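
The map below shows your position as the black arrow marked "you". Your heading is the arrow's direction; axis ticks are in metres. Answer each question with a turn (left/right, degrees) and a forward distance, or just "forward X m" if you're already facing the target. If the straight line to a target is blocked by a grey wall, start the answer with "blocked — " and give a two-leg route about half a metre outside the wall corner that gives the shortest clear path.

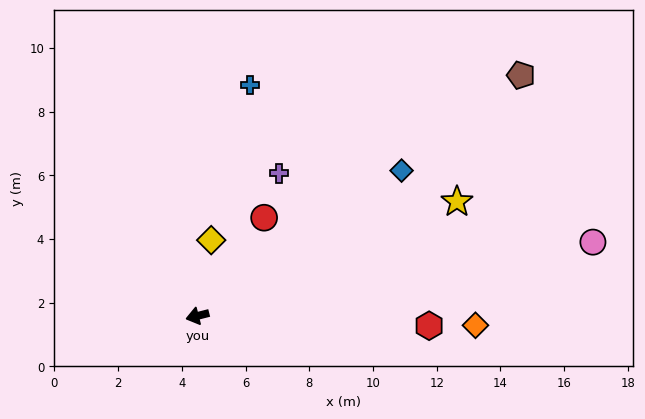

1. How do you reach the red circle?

turn right 138°, forward 3.7 m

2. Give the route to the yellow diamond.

turn right 115°, forward 2.4 m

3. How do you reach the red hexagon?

turn left 163°, forward 7.3 m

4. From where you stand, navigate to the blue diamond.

turn right 159°, forward 7.9 m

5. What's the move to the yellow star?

turn right 171°, forward 8.9 m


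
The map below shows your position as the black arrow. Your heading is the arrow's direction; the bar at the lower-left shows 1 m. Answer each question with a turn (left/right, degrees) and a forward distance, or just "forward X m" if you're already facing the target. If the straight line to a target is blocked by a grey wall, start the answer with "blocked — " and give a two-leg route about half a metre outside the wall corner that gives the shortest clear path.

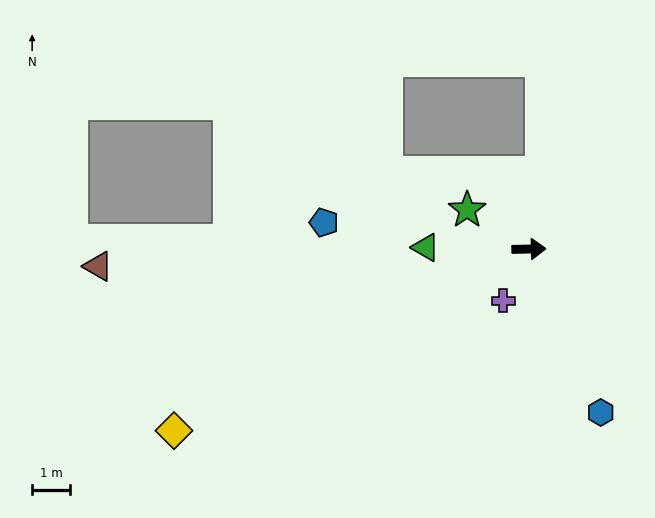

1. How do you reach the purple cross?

turn right 118°, forward 1.5 m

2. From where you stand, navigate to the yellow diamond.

turn right 154°, forward 10.5 m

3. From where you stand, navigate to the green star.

turn left 146°, forward 1.9 m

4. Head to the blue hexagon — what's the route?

turn right 68°, forward 4.7 m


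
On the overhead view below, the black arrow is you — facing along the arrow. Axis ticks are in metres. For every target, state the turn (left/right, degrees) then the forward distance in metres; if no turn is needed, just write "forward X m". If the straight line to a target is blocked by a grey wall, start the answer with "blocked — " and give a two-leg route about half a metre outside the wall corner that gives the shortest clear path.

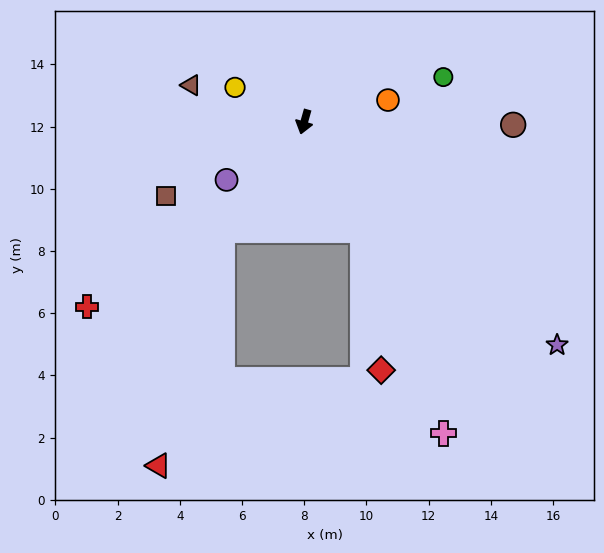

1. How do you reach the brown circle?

turn left 105°, forward 6.7 m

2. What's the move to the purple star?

turn left 64°, forward 10.8 m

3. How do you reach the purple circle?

turn right 37°, forward 3.1 m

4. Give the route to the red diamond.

blocked — turn left 44°, forward 4.0 m, then turn right 21°, forward 4.5 m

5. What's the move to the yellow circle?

turn right 101°, forward 2.5 m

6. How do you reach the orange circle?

turn left 120°, forward 2.8 m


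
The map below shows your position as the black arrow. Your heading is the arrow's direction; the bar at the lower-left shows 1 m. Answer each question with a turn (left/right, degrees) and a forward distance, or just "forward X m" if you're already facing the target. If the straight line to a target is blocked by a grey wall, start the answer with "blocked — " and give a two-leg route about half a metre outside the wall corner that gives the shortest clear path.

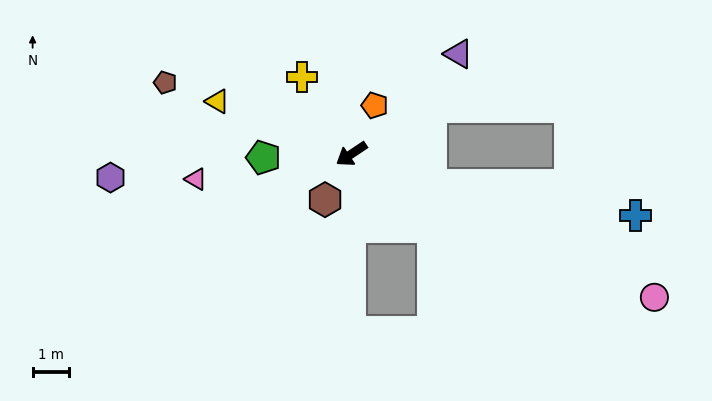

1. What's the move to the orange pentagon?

turn right 149°, forward 1.5 m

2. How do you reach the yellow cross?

turn right 91°, forward 2.5 m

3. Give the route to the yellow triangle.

turn right 55°, forward 4.0 m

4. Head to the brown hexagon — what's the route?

turn left 26°, forward 1.5 m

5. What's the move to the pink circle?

turn left 121°, forward 9.2 m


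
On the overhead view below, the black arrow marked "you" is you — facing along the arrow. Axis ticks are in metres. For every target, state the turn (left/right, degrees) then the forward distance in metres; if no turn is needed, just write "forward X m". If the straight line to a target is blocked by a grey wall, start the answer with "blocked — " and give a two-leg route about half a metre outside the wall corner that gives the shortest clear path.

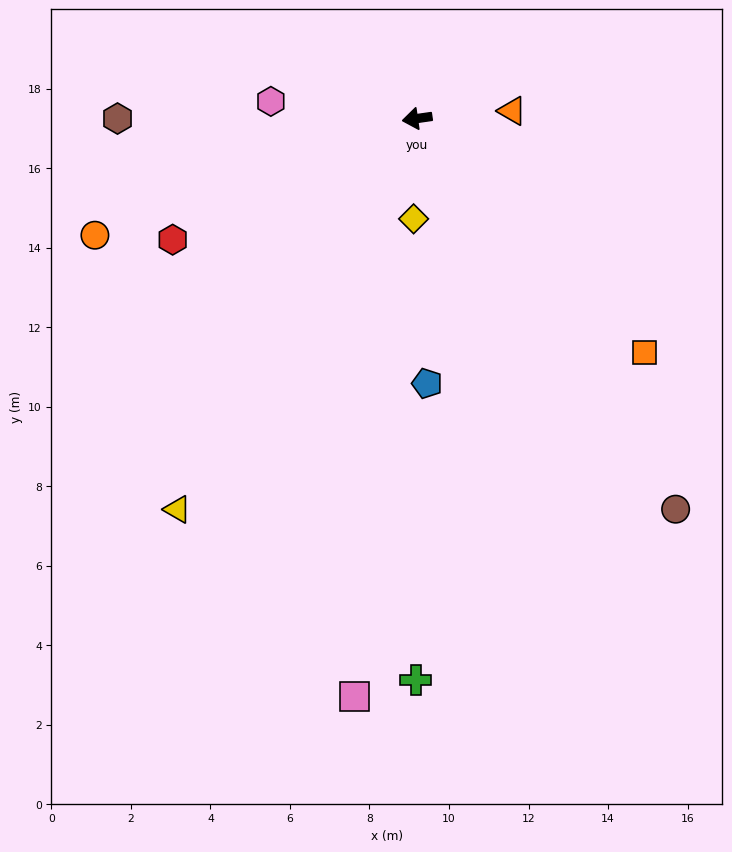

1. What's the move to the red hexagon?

turn left 18°, forward 6.9 m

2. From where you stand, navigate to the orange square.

turn left 126°, forward 8.2 m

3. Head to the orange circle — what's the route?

turn left 12°, forward 8.6 m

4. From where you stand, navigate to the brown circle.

turn left 115°, forward 11.8 m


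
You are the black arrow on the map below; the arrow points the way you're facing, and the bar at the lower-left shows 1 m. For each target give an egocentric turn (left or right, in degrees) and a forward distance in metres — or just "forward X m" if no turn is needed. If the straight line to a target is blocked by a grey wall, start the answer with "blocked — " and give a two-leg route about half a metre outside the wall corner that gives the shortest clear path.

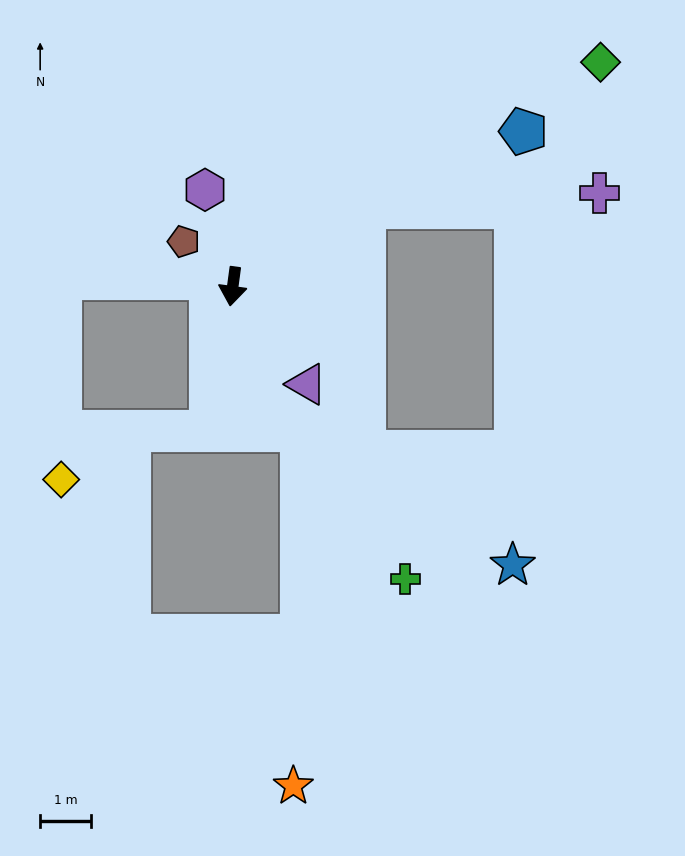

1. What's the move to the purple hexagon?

turn right 156°, forward 2.0 m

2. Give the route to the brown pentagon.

turn right 125°, forward 1.3 m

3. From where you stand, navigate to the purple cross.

blocked — turn left 129°, forward 3.0 m, then turn right 28°, forward 4.6 m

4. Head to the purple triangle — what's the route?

turn left 45°, forward 2.4 m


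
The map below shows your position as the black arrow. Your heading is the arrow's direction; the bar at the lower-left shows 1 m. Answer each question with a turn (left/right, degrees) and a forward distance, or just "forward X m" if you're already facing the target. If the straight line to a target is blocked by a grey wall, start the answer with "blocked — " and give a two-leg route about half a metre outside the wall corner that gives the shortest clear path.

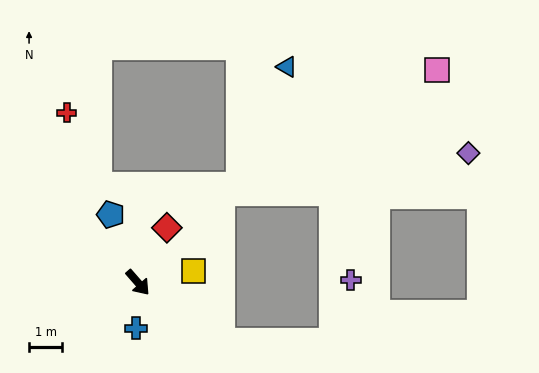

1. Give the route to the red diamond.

turn left 111°, forward 1.9 m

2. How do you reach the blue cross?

turn right 43°, forward 1.4 m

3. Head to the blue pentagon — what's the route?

turn left 161°, forward 2.2 m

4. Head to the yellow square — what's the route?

turn left 61°, forward 1.7 m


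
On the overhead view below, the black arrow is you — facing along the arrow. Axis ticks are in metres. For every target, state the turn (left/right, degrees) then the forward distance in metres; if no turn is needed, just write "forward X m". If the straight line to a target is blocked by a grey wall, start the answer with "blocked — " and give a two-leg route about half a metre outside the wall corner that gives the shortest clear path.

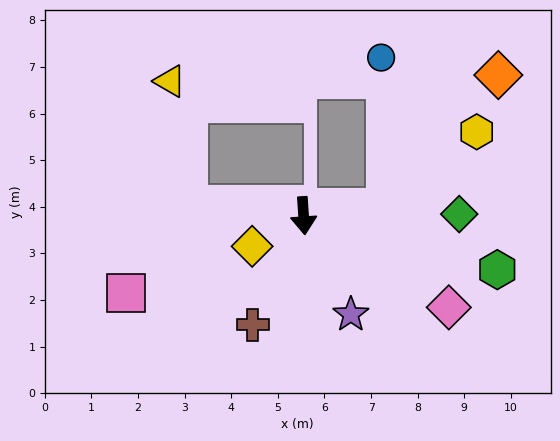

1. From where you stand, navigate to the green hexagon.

turn left 71°, forward 4.3 m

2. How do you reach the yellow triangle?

blocked — turn right 99°, forward 2.5 m, then turn right 77°, forward 2.7 m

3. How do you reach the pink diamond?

turn left 54°, forward 3.7 m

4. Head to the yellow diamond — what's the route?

turn right 63°, forward 1.3 m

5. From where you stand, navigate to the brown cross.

turn right 29°, forward 2.6 m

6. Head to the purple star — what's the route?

turn left 22°, forward 2.3 m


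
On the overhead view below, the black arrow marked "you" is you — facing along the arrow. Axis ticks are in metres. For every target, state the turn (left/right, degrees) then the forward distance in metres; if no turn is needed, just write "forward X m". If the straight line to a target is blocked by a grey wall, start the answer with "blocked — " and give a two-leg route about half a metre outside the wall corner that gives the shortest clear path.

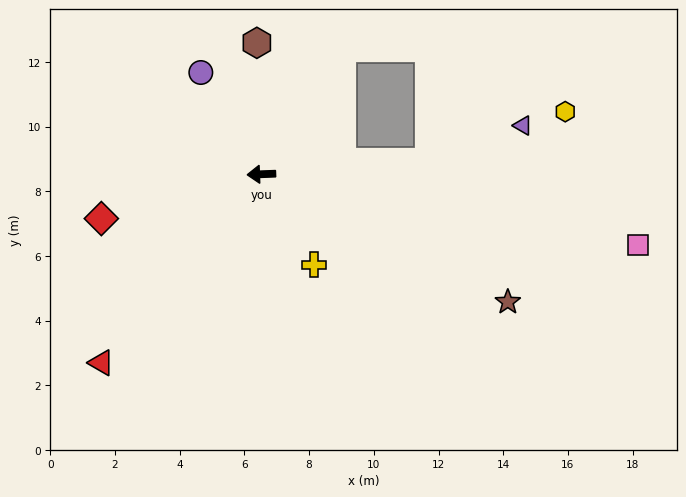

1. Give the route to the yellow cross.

turn left 118°, forward 3.2 m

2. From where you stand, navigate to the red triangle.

turn left 47°, forward 7.6 m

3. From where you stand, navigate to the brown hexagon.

turn right 90°, forward 4.1 m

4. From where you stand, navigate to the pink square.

turn left 167°, forward 11.8 m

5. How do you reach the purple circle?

turn right 61°, forward 3.7 m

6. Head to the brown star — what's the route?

turn left 150°, forward 8.6 m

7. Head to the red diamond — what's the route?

turn left 13°, forward 5.1 m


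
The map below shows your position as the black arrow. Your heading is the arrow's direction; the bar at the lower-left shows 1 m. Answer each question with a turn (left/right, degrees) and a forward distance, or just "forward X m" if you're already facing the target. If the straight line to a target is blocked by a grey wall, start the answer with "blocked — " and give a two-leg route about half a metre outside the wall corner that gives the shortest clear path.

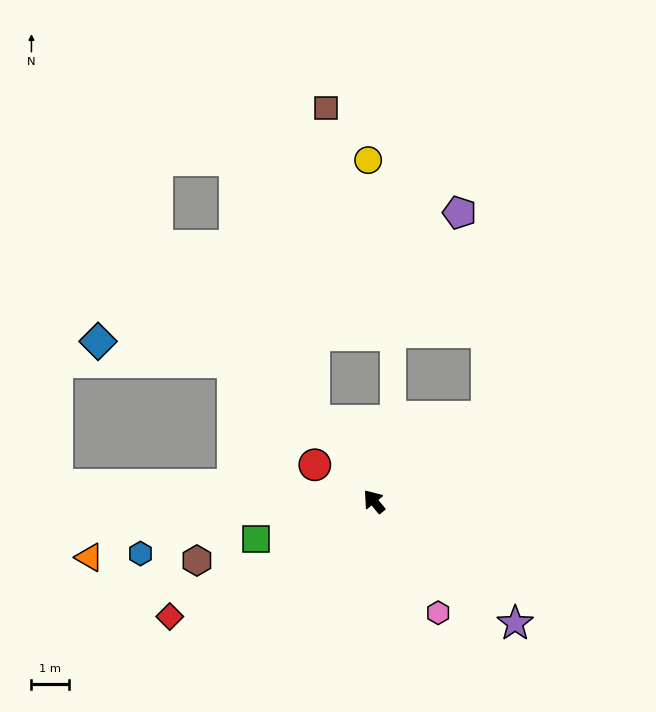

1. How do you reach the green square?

turn left 68°, forward 3.3 m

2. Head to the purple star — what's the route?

turn right 170°, forward 5.0 m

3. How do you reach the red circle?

turn left 19°, forward 1.9 m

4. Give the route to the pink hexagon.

turn left 171°, forward 3.5 m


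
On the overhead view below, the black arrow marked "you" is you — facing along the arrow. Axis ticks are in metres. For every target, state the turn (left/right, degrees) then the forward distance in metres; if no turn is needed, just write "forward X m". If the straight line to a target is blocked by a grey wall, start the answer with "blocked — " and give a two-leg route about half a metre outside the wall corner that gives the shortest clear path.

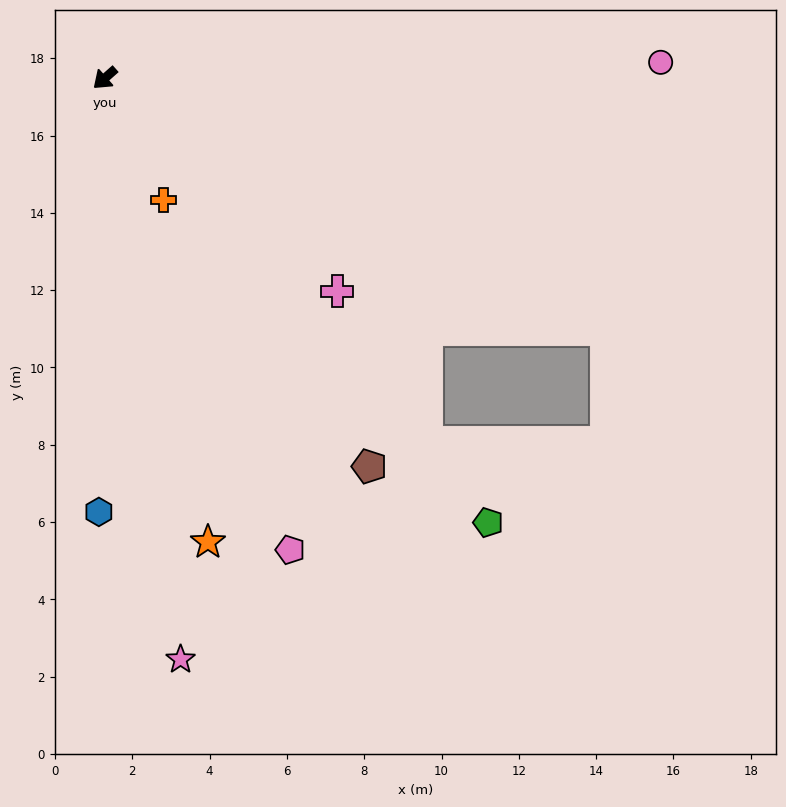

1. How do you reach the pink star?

turn left 56°, forward 15.2 m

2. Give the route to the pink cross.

turn left 96°, forward 8.2 m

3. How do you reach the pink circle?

turn left 140°, forward 14.4 m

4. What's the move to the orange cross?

turn left 74°, forward 3.5 m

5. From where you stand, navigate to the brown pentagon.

turn left 83°, forward 12.1 m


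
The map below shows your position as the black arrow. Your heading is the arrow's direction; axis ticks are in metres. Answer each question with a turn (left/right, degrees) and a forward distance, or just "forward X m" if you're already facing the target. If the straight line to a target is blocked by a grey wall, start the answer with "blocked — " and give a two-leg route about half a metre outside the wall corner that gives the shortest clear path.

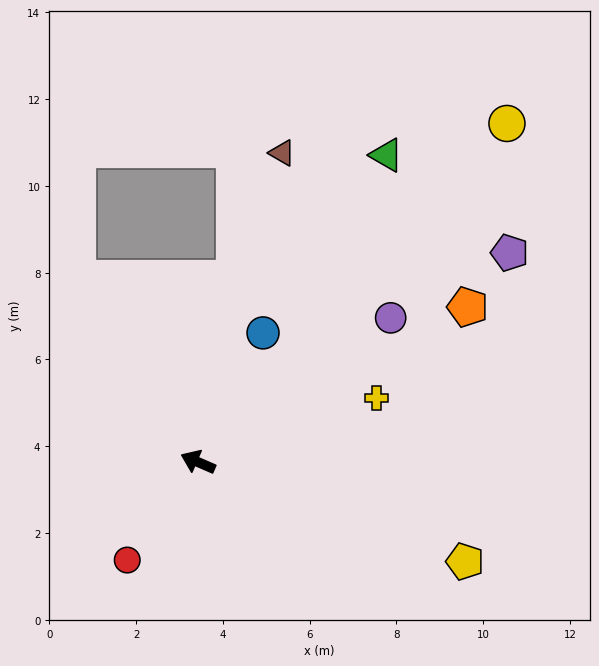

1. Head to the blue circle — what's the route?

turn right 93°, forward 3.3 m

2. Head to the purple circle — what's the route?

turn right 120°, forward 5.5 m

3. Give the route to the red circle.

turn left 78°, forward 2.8 m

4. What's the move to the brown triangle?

turn right 82°, forward 7.4 m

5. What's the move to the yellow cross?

turn right 137°, forward 4.4 m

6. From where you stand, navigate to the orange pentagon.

turn right 127°, forward 7.2 m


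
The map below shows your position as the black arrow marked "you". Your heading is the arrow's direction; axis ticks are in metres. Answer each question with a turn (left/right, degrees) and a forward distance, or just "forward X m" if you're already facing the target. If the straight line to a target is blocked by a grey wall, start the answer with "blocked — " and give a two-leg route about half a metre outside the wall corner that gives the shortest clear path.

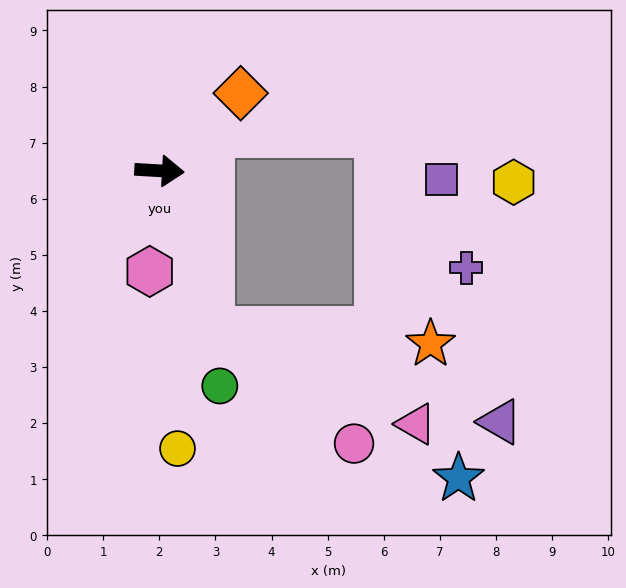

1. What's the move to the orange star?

blocked — turn right 69°, forward 3.0 m, then turn left 69°, forward 3.9 m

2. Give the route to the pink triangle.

blocked — turn right 69°, forward 3.0 m, then turn left 48°, forward 4.0 m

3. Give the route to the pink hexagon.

turn right 92°, forward 1.8 m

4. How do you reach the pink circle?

blocked — turn right 69°, forward 3.0 m, then turn left 34°, forward 3.2 m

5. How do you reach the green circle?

turn right 71°, forward 4.0 m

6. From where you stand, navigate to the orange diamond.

turn left 47°, forward 2.0 m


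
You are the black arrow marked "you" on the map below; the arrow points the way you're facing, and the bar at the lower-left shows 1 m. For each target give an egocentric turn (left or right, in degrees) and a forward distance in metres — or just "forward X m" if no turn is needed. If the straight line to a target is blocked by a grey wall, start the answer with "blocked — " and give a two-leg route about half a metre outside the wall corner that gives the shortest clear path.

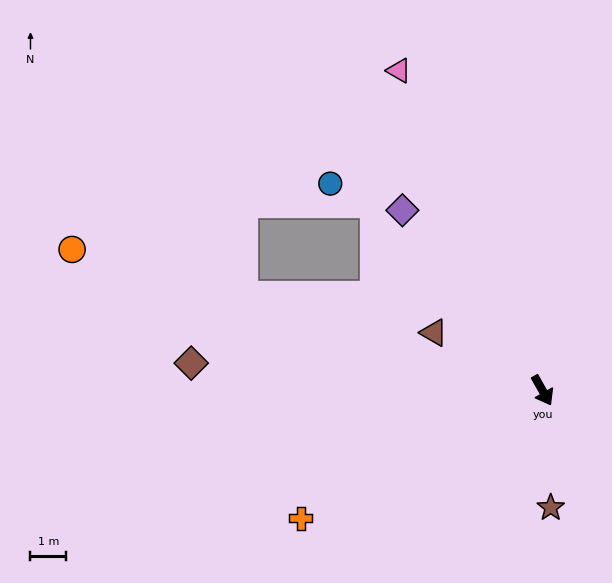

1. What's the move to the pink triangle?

turn left 175°, forward 9.8 m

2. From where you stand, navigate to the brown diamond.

turn right 124°, forward 9.8 m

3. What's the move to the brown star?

turn right 25°, forward 3.3 m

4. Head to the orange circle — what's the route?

turn right 136°, forward 13.7 m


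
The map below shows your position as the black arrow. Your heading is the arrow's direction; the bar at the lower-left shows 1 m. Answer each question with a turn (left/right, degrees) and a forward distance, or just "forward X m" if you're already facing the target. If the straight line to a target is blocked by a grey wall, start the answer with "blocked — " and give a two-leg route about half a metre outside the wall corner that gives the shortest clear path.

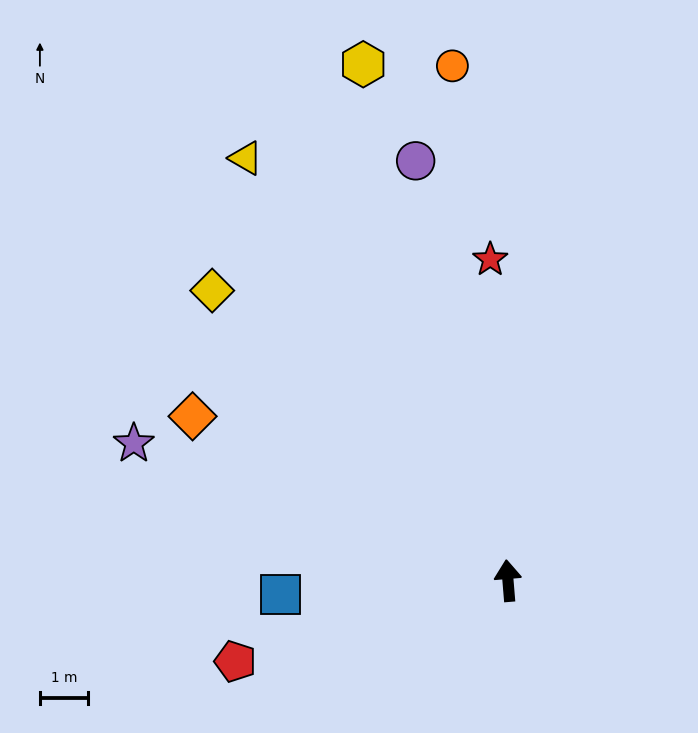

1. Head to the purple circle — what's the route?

turn left 8°, forward 8.9 m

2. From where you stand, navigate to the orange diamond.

turn left 58°, forward 7.4 m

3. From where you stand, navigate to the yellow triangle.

turn left 27°, forward 10.3 m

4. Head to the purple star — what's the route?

turn left 65°, forward 8.3 m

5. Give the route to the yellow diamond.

turn left 41°, forward 8.6 m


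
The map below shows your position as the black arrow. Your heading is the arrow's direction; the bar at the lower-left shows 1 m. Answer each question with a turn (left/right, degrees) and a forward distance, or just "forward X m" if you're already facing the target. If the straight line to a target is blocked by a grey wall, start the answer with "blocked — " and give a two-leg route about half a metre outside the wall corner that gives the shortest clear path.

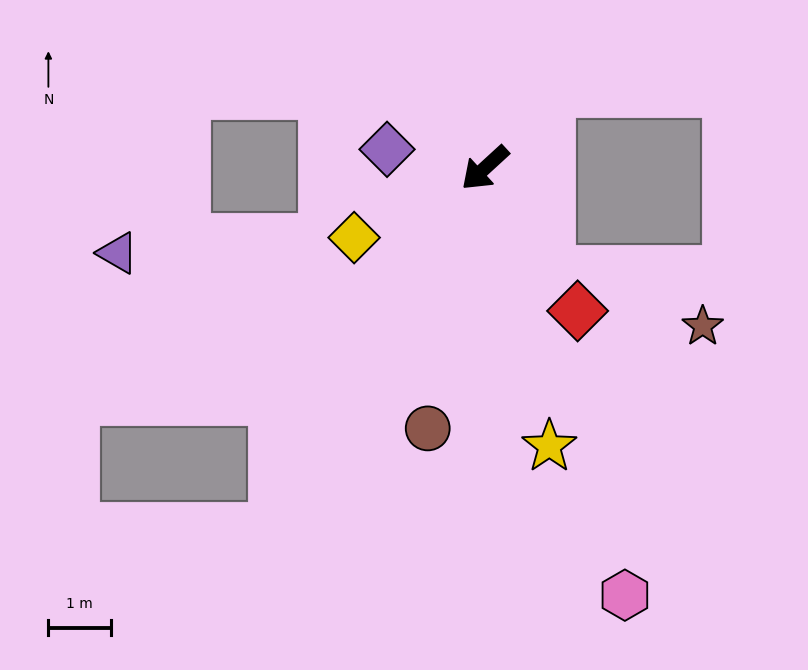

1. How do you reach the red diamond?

turn left 80°, forward 2.7 m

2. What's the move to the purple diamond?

turn right 53°, forward 1.6 m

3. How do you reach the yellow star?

turn left 61°, forward 4.6 m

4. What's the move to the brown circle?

turn left 35°, forward 4.3 m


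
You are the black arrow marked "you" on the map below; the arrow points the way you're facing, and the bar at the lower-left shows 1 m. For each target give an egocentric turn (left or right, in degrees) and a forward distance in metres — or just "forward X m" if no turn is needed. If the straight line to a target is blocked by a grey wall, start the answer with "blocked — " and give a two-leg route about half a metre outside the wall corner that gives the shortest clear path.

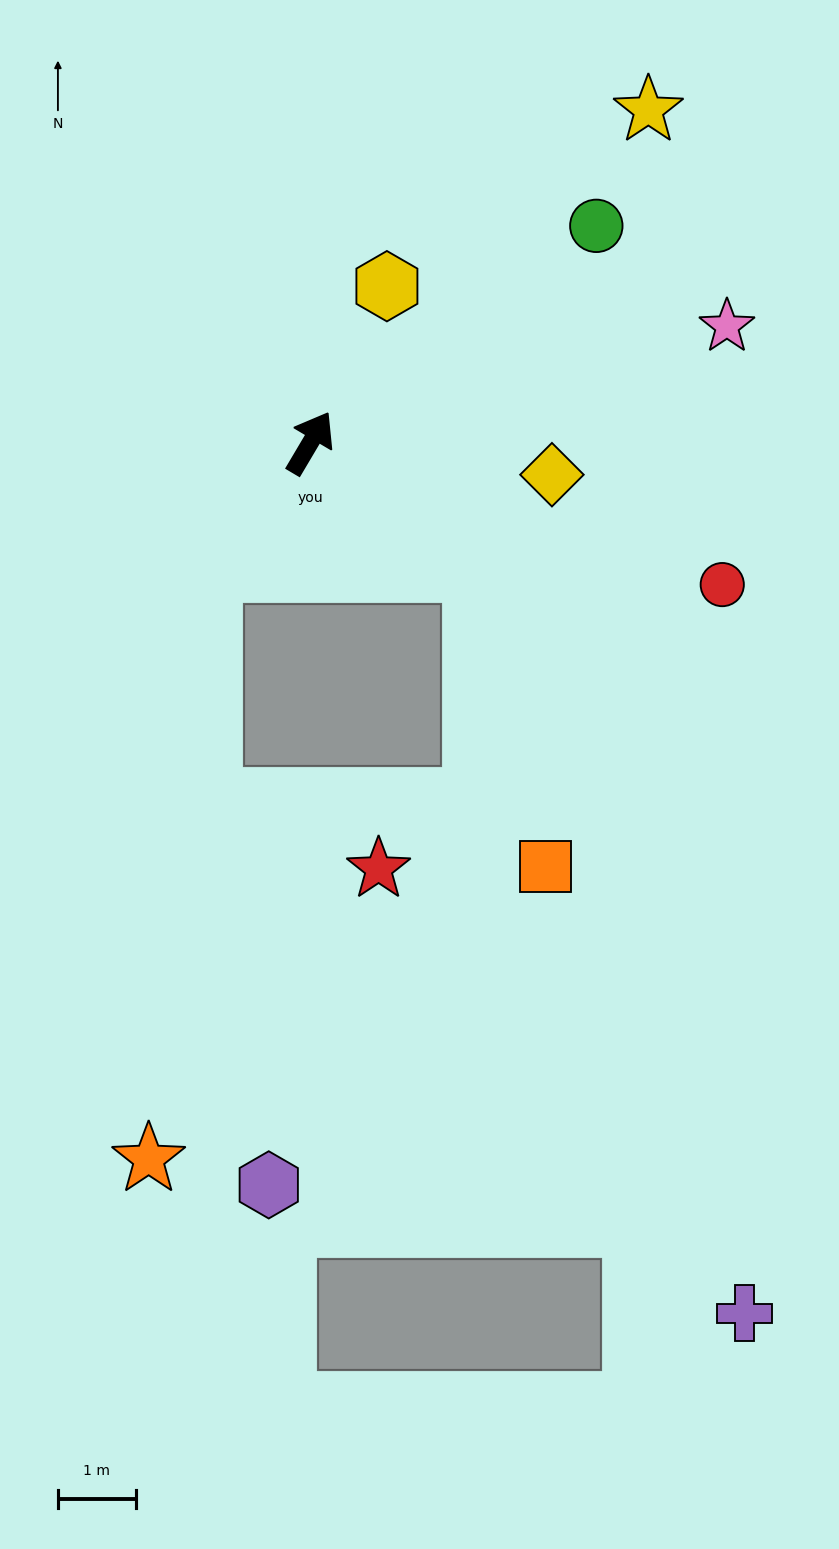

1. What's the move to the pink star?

turn right 44°, forward 5.6 m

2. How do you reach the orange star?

blocked — turn left 172°, forward 2.1 m, then turn left 33°, forward 7.6 m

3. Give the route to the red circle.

turn right 78°, forward 5.6 m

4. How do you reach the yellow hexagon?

turn left 5°, forward 2.2 m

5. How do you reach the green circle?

turn right 22°, forward 4.6 m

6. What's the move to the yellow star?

turn right 15°, forward 6.1 m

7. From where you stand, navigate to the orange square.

blocked — turn right 97°, forward 2.7 m, then turn right 39°, forward 3.9 m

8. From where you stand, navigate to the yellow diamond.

turn right 67°, forward 3.1 m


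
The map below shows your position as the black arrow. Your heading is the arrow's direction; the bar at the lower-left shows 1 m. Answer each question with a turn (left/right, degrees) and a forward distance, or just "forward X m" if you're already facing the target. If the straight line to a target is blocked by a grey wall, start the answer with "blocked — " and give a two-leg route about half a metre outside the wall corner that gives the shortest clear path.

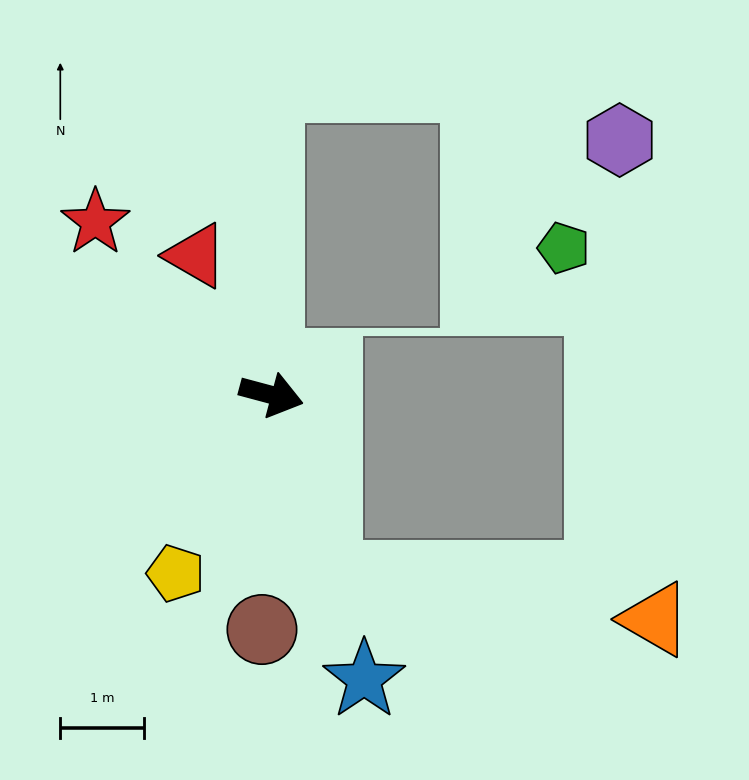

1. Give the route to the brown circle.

turn right 77°, forward 2.8 m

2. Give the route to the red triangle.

turn left 133°, forward 1.9 m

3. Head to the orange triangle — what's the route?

blocked — turn right 58°, forward 2.3 m, then turn left 66°, forward 4.0 m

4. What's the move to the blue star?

turn right 57°, forward 3.6 m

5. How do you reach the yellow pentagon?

turn right 103°, forward 2.4 m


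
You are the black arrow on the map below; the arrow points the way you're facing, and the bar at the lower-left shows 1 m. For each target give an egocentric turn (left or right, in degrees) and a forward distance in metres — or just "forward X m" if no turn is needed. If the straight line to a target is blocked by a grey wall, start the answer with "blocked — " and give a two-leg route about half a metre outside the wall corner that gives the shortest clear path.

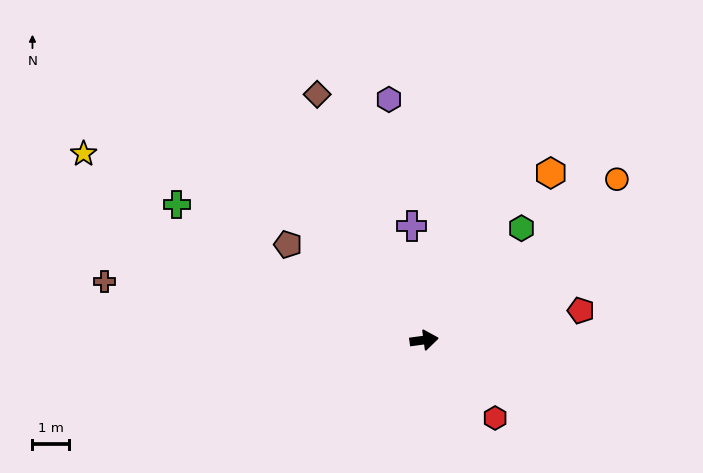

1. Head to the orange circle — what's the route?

turn left 32°, forward 6.9 m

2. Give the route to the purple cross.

turn left 89°, forward 3.2 m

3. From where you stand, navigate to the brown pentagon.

turn left 137°, forward 4.6 m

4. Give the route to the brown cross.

turn left 162°, forward 9.0 m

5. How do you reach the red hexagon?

turn right 55°, forward 2.9 m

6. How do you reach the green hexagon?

turn left 41°, forward 4.1 m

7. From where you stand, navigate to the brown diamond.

turn left 106°, forward 7.4 m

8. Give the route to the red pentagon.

turn left 3°, forward 4.4 m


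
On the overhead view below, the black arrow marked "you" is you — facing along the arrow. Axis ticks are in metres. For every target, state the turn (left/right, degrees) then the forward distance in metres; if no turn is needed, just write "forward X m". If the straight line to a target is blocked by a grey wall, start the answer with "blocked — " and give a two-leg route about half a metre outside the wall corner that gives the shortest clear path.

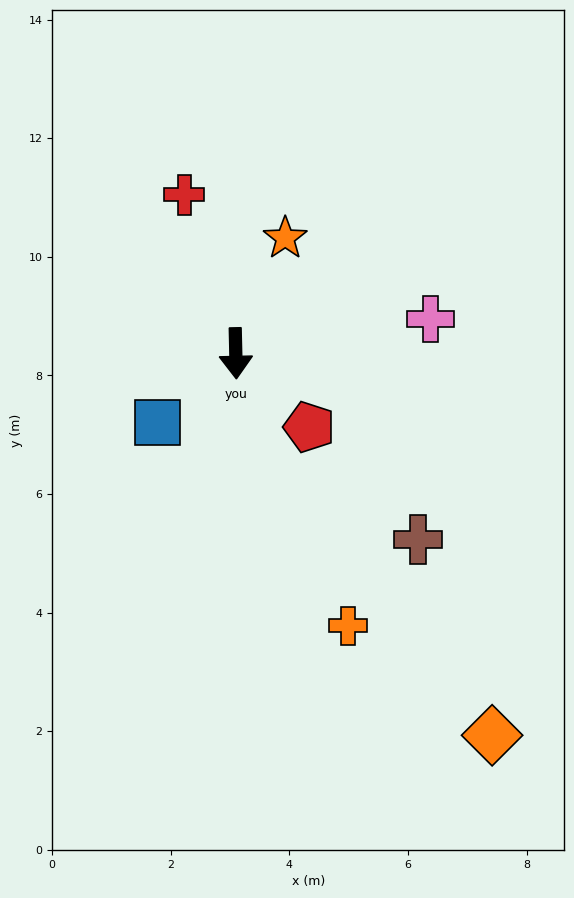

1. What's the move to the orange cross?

turn left 21°, forward 5.0 m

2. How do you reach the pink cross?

turn left 99°, forward 3.3 m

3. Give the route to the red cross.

turn right 163°, forward 2.8 m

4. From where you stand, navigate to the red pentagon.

turn left 44°, forward 1.8 m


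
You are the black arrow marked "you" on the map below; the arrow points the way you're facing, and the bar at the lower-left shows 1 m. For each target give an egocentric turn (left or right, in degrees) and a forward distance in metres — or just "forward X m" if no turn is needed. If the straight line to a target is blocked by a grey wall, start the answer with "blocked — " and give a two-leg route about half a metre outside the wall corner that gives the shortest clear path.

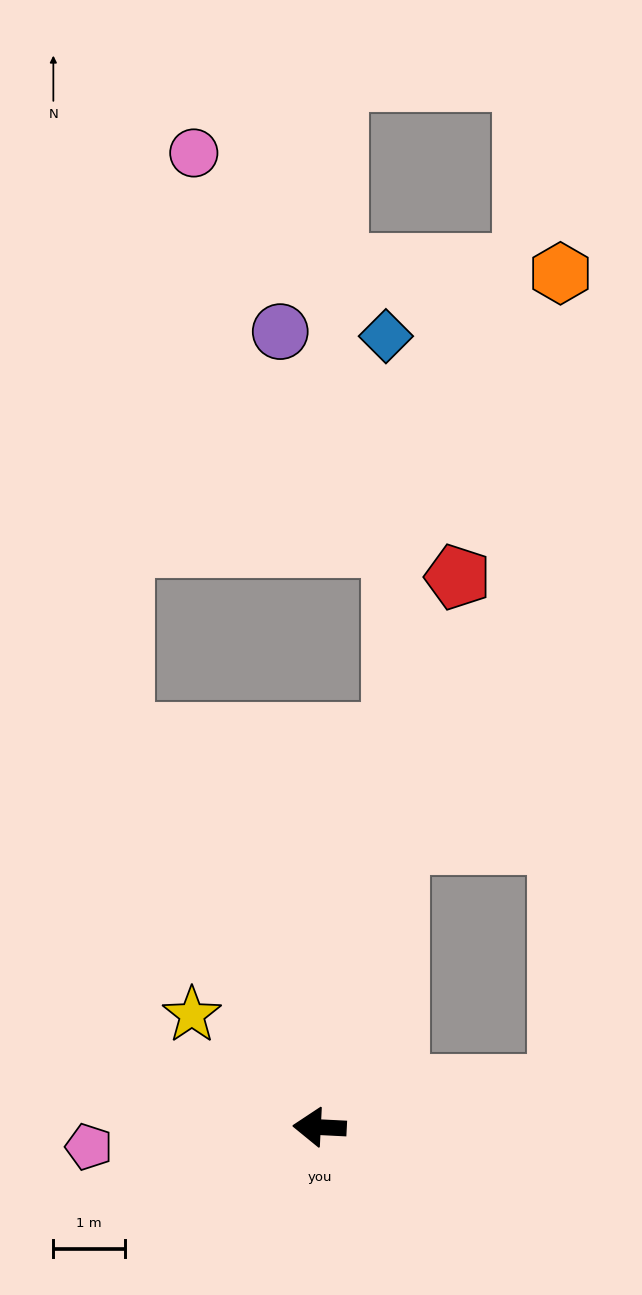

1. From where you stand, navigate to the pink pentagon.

turn left 8°, forward 3.2 m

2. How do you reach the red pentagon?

turn right 101°, forward 8.0 m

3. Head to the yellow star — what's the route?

turn right 38°, forward 2.4 m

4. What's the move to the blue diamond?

blocked — turn right 98°, forward 5.6 m, then turn left 12°, forward 5.6 m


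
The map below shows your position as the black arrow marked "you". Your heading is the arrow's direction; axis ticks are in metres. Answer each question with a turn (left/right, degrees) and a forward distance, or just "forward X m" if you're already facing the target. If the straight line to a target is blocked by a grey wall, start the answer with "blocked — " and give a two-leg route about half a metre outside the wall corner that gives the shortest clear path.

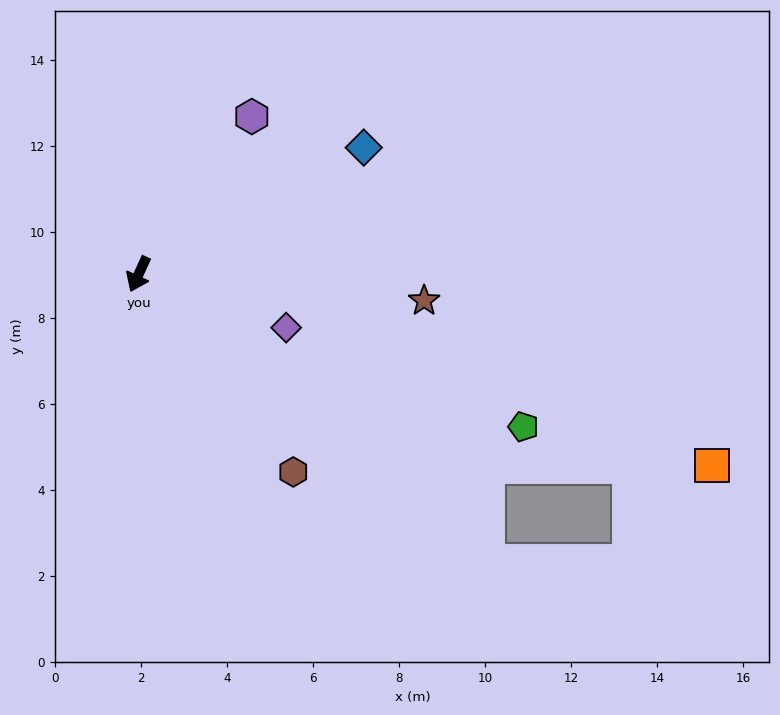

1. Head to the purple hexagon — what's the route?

turn left 169°, forward 4.5 m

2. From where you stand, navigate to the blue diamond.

turn left 144°, forward 6.0 m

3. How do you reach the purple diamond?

turn left 95°, forward 3.7 m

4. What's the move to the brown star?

turn left 109°, forward 6.7 m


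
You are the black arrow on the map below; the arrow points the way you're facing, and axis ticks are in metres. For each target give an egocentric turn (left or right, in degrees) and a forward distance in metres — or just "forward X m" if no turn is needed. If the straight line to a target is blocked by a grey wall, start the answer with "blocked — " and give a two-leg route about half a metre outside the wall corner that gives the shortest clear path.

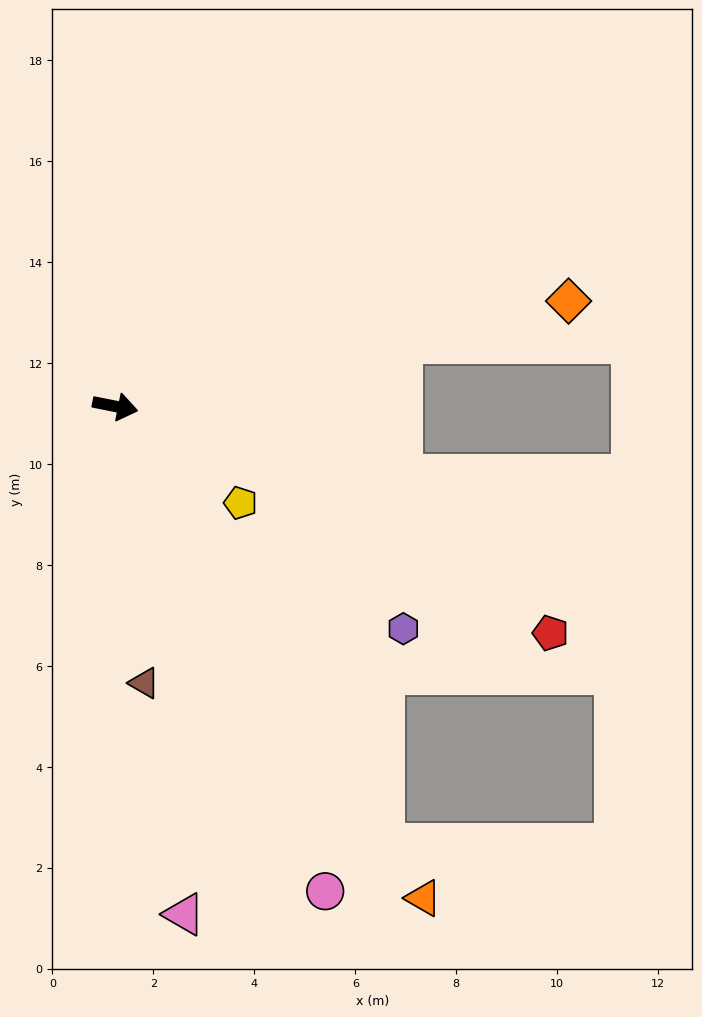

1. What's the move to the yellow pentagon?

turn right 26°, forward 3.1 m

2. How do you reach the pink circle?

turn right 55°, forward 10.5 m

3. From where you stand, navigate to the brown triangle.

turn right 73°, forward 5.5 m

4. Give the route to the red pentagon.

turn right 16°, forward 9.7 m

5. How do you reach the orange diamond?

turn left 24°, forward 9.2 m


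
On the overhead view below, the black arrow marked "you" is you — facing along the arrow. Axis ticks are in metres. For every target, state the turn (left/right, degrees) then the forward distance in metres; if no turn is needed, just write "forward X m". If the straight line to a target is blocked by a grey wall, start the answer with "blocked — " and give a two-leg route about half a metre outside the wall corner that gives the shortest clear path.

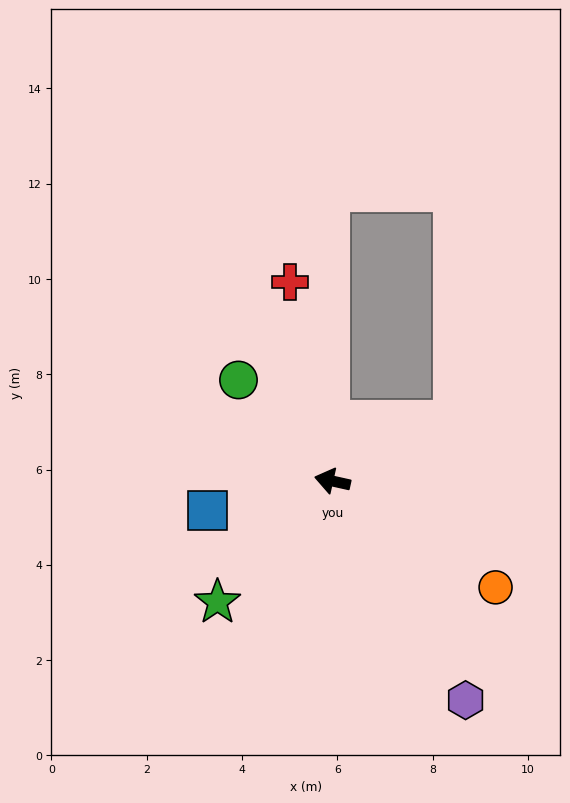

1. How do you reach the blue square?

turn left 26°, forward 2.7 m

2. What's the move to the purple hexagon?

turn left 134°, forward 5.4 m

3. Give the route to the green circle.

turn right 35°, forward 2.9 m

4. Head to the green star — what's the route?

turn left 59°, forward 3.5 m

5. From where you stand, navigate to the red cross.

turn right 65°, forward 4.3 m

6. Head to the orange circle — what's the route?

turn left 159°, forward 4.1 m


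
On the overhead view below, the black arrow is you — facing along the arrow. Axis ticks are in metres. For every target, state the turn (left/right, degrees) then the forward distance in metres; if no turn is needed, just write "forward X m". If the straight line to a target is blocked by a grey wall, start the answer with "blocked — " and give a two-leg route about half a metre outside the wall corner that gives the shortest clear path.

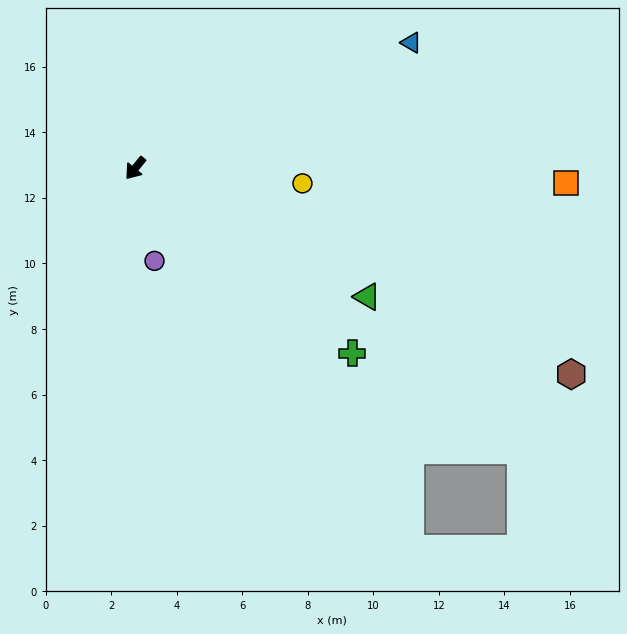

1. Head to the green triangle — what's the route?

turn left 100°, forward 8.1 m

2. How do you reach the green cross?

turn left 89°, forward 8.7 m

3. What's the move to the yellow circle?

turn left 124°, forward 5.1 m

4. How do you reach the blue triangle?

turn left 154°, forward 9.3 m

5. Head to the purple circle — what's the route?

turn left 51°, forward 2.9 m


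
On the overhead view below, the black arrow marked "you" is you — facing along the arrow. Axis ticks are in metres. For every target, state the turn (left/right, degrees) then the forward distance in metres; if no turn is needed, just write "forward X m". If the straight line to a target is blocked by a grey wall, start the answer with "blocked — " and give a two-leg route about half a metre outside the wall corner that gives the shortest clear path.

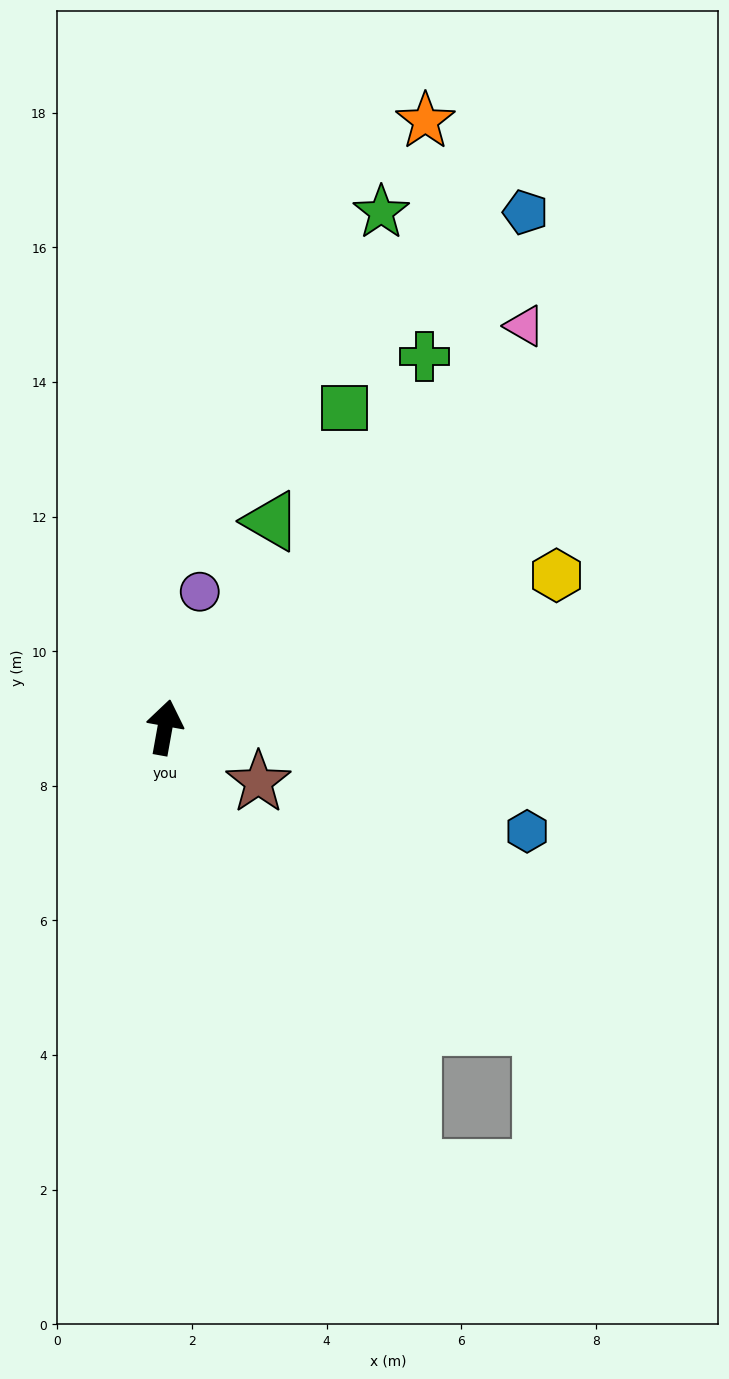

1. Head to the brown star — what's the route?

turn right 110°, forward 1.6 m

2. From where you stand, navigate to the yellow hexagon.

turn right 59°, forward 6.2 m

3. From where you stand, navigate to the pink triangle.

turn right 32°, forward 8.0 m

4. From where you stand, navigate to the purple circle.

turn right 4°, forward 2.1 m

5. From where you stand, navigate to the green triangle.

turn right 17°, forward 3.4 m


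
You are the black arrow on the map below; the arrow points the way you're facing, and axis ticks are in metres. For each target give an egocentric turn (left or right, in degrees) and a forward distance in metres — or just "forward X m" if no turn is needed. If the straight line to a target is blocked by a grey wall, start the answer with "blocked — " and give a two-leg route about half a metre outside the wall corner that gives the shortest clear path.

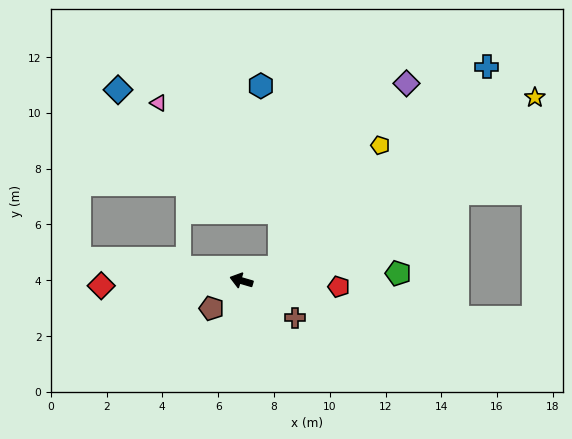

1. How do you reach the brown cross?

turn left 162°, forward 2.3 m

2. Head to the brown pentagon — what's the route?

turn left 59°, forward 1.5 m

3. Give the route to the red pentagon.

turn right 167°, forward 3.5 m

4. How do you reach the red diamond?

turn left 18°, forward 5.0 m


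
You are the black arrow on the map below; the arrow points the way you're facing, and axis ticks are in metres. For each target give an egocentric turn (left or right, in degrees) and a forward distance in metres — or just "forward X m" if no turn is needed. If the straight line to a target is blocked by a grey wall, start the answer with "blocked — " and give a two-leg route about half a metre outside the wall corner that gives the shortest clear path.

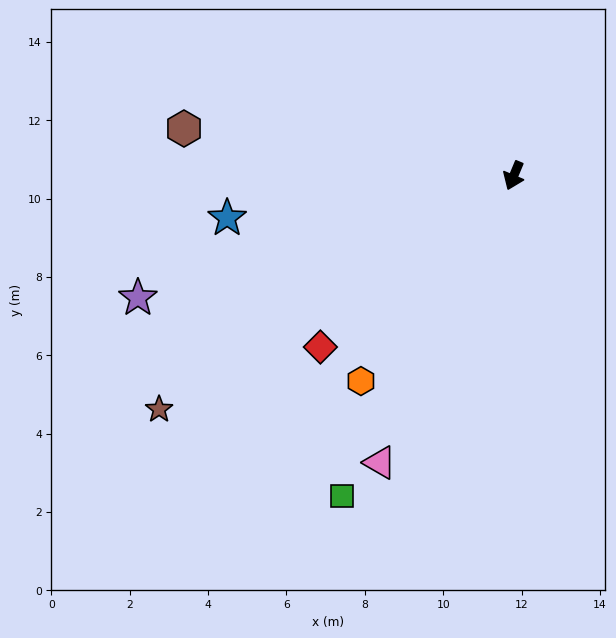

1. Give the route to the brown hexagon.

turn right 75°, forward 8.5 m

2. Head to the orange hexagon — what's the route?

turn right 14°, forward 6.5 m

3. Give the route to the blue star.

turn right 59°, forward 7.4 m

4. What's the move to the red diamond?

turn right 26°, forward 6.6 m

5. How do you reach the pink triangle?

turn right 2°, forward 8.1 m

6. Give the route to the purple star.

turn right 49°, forward 10.1 m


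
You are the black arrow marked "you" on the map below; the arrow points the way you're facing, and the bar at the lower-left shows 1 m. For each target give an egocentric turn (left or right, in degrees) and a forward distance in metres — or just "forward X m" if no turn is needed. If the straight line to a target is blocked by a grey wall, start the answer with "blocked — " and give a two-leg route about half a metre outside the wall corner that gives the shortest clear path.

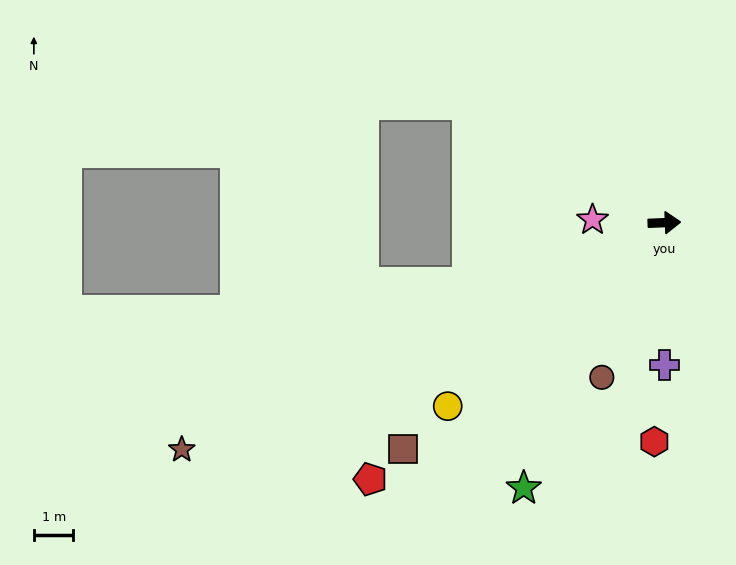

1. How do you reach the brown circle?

turn right 114°, forward 4.2 m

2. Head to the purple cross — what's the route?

turn right 92°, forward 3.6 m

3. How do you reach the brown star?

turn right 157°, forward 13.4 m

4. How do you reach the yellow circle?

turn right 142°, forward 7.2 m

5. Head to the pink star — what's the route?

turn left 175°, forward 1.8 m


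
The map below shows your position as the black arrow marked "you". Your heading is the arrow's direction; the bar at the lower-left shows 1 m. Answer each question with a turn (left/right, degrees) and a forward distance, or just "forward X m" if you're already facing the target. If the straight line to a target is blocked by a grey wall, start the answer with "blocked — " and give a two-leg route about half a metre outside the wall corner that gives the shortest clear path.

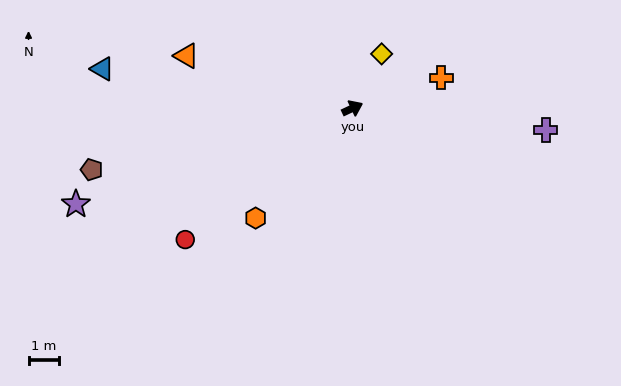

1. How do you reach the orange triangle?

turn left 137°, forward 5.8 m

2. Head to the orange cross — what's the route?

turn right 6°, forward 3.1 m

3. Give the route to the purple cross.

turn right 32°, forward 6.5 m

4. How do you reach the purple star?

turn left 174°, forward 9.7 m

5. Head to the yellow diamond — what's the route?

turn left 37°, forward 2.1 m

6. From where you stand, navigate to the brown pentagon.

turn left 168°, forward 8.9 m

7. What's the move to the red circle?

turn right 167°, forward 7.1 m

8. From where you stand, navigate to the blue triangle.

turn left 146°, forward 8.4 m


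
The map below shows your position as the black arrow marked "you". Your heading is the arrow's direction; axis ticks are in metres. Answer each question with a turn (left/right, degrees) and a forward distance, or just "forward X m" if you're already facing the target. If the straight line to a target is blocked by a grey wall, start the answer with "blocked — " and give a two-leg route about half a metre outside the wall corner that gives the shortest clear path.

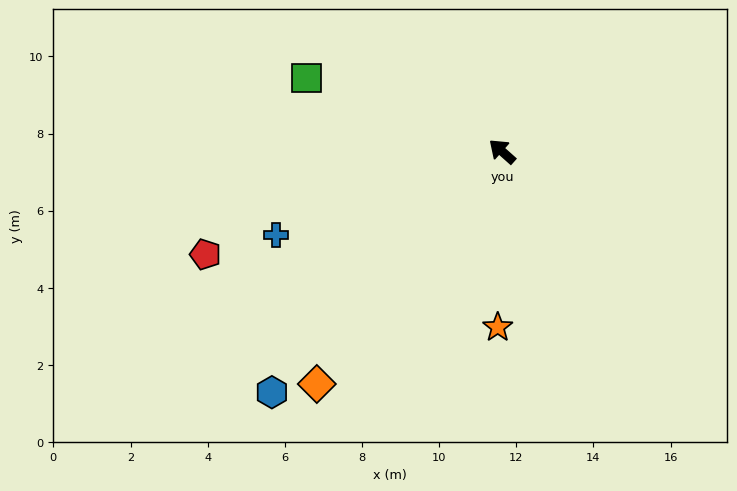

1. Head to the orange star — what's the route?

turn left 130°, forward 4.6 m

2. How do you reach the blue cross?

turn left 62°, forward 6.3 m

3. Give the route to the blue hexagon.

turn left 88°, forward 8.6 m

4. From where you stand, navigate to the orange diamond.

turn left 93°, forward 7.7 m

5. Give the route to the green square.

turn left 21°, forward 5.4 m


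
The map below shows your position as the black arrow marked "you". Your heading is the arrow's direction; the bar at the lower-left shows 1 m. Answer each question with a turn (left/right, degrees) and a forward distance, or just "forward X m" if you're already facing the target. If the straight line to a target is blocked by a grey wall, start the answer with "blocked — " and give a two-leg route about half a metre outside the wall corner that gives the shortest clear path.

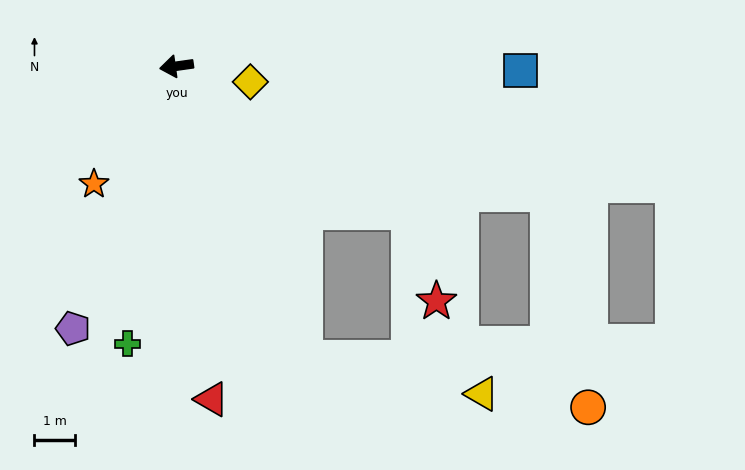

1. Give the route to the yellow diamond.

turn left 160°, forward 1.8 m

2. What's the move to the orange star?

turn left 47°, forward 3.5 m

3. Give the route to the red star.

blocked — turn left 140°, forward 6.7 m, then turn right 40°, forward 2.3 m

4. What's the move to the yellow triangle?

blocked — turn left 106°, forward 7.8 m, then turn left 54°, forward 4.4 m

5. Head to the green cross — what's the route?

turn left 72°, forward 6.9 m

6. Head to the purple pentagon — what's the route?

turn left 60°, forward 6.9 m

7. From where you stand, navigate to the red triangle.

turn left 88°, forward 8.2 m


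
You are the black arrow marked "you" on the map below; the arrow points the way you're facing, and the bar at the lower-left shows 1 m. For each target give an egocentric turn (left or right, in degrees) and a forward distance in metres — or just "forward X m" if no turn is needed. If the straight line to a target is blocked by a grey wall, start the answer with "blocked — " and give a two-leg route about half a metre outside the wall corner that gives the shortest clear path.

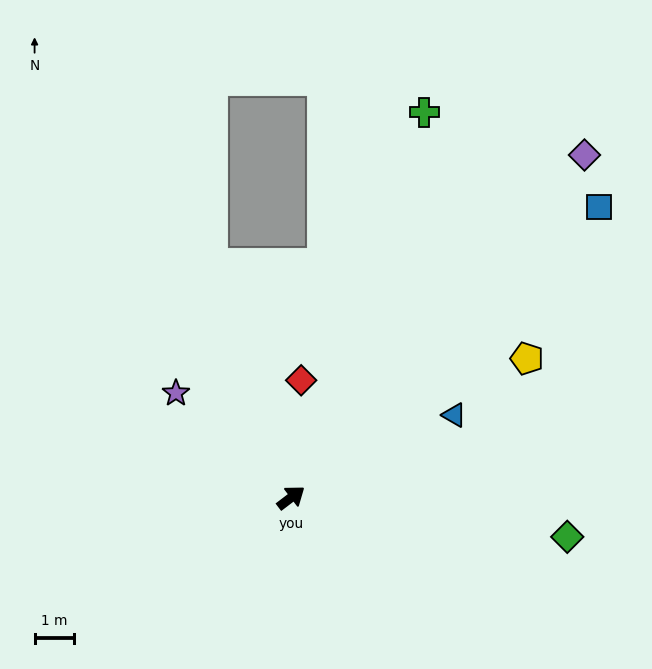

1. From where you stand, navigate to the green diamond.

turn right 45°, forward 7.1 m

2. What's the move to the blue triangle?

turn right 10°, forward 4.6 m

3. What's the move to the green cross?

turn left 34°, forward 10.3 m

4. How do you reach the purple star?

turn left 101°, forward 3.9 m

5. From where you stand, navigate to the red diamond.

turn left 48°, forward 3.0 m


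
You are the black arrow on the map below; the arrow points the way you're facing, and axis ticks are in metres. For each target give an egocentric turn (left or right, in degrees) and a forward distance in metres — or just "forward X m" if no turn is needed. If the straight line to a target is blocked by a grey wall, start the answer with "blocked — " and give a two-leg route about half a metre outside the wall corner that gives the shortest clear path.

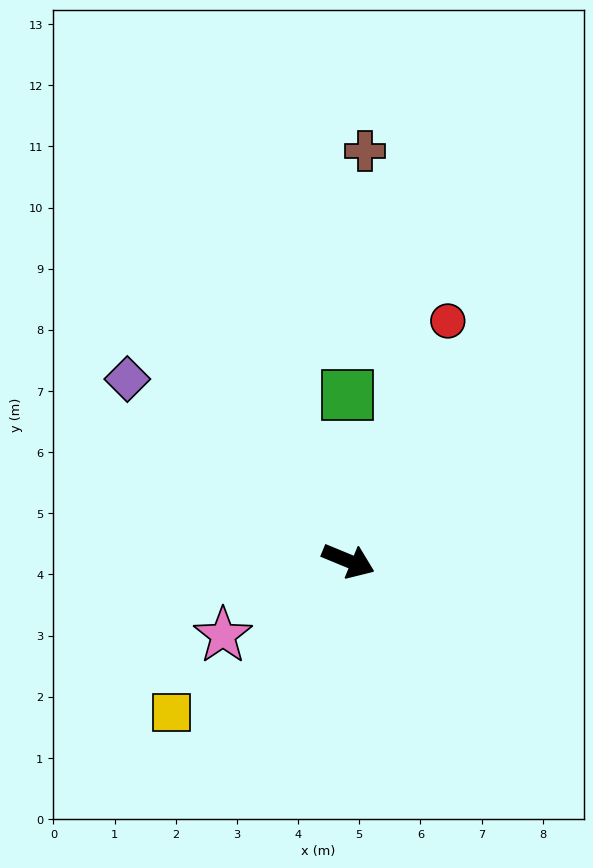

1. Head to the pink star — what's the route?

turn right 127°, forward 2.4 m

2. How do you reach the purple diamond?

turn left 163°, forward 4.7 m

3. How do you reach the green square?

turn left 113°, forward 2.7 m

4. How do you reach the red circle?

turn left 90°, forward 4.2 m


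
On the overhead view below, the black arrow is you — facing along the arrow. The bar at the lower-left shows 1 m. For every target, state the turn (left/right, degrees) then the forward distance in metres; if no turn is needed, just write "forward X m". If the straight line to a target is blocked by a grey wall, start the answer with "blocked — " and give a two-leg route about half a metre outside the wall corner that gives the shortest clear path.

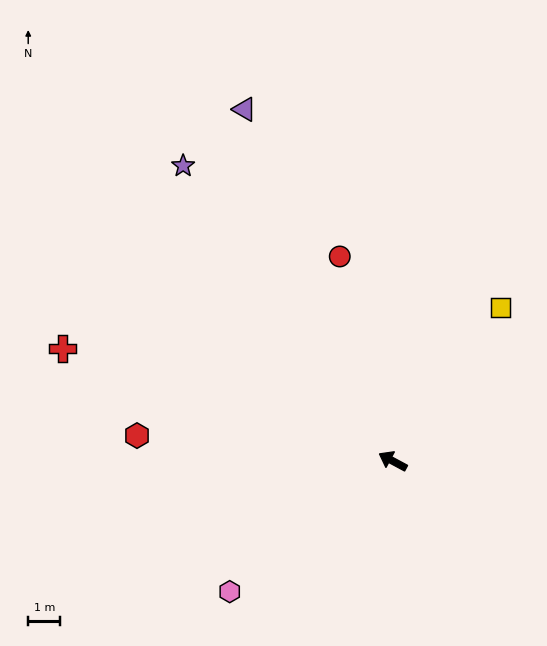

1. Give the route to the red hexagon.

turn left 23°, forward 8.0 m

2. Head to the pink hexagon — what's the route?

turn left 67°, forward 6.5 m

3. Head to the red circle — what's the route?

turn right 47°, forward 6.6 m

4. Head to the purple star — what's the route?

turn right 26°, forward 11.2 m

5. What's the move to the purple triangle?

turn right 39°, forward 11.8 m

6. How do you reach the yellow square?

turn right 97°, forward 5.8 m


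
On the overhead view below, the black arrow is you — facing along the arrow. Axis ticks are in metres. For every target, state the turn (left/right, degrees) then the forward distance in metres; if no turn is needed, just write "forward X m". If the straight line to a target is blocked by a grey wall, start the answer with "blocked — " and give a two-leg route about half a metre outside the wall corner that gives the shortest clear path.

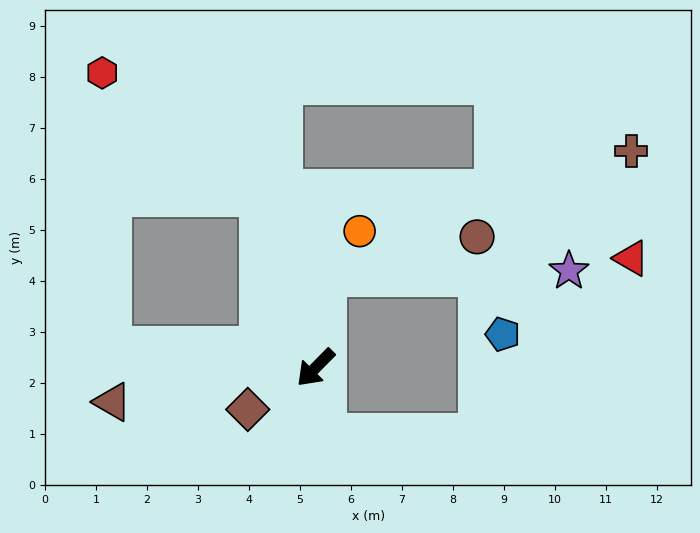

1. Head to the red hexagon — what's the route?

blocked — turn right 118°, forward 3.6 m, then turn left 35°, forward 3.9 m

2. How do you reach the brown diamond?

turn right 14°, forward 1.6 m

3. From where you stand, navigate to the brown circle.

blocked — turn right 141°, forward 1.8 m, then turn right 70°, forward 3.1 m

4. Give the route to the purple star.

blocked — turn right 141°, forward 1.8 m, then turn right 83°, forward 4.8 m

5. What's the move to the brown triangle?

turn right 36°, forward 4.0 m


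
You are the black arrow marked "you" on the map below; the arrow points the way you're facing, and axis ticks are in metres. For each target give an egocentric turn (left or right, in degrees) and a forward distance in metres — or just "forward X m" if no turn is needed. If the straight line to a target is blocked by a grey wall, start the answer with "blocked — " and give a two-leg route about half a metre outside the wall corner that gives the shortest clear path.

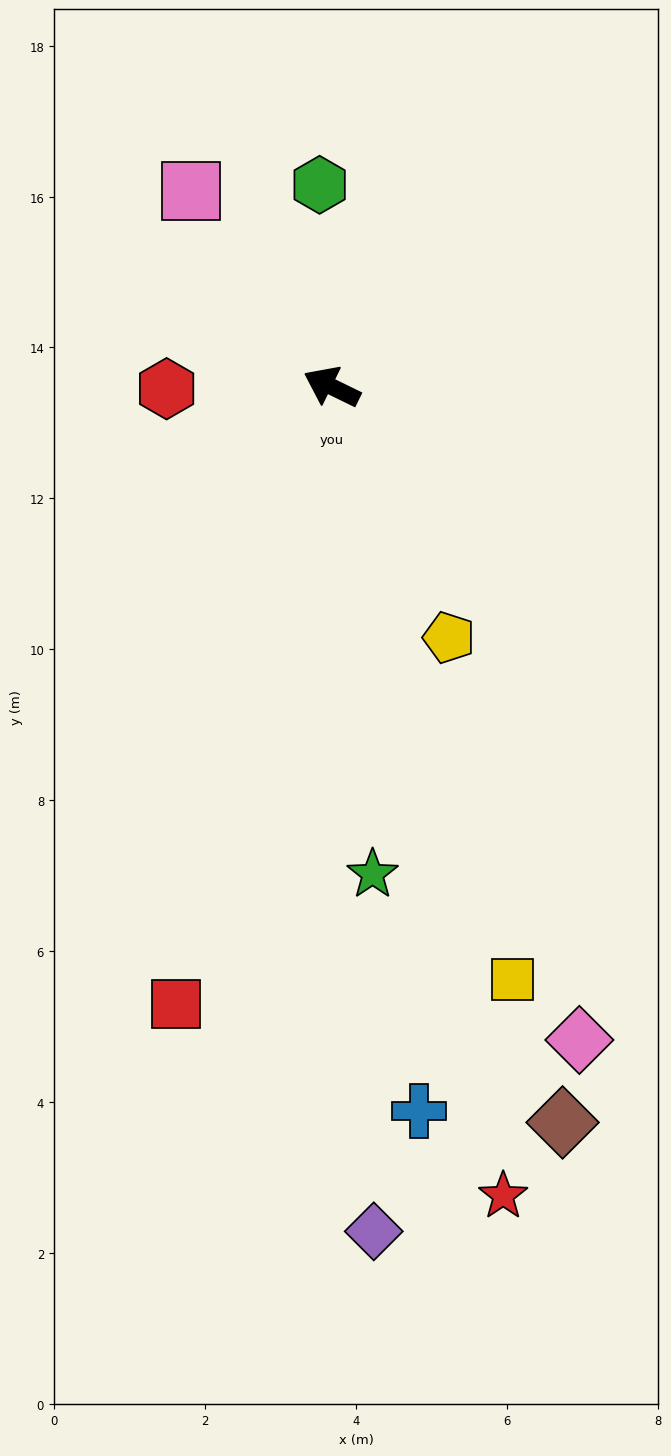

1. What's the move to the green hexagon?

turn right 61°, forward 2.7 m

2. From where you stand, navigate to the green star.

turn left 121°, forward 6.5 m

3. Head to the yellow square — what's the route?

turn left 133°, forward 8.2 m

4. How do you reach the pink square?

turn right 28°, forward 3.2 m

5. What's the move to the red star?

turn left 128°, forward 11.0 m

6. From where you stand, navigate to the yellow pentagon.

turn left 141°, forward 3.7 m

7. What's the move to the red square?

turn left 102°, forward 8.4 m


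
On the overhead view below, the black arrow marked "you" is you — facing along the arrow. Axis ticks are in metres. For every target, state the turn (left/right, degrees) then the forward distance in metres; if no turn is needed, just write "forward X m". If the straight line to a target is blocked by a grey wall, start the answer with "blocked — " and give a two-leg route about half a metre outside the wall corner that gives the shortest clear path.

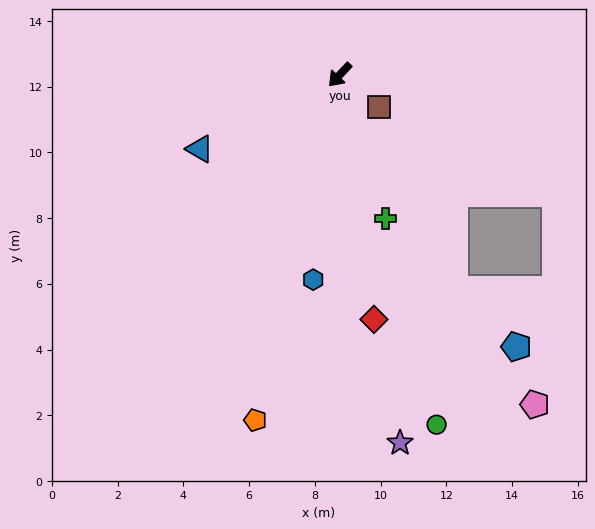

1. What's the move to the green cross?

turn left 61°, forward 4.6 m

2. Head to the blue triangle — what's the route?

turn right 19°, forward 4.8 m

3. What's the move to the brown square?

turn left 94°, forward 1.5 m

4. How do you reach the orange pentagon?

turn left 29°, forward 10.8 m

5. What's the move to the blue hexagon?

turn left 36°, forward 6.3 m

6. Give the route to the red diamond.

turn left 51°, forward 7.5 m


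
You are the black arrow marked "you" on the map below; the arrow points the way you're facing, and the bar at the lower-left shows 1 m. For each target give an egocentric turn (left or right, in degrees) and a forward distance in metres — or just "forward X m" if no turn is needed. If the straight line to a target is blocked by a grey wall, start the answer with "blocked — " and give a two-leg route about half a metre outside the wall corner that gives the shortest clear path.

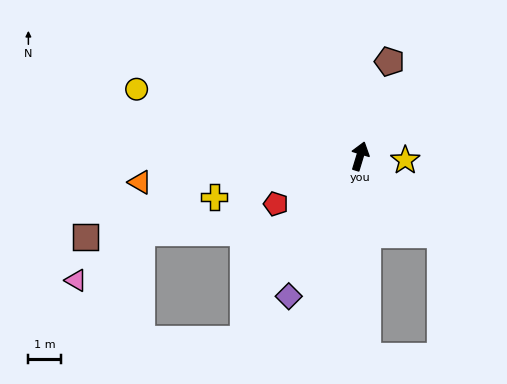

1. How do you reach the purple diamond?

turn left 170°, forward 4.9 m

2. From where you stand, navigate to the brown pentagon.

forward 3.1 m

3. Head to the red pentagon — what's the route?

turn left 136°, forward 3.0 m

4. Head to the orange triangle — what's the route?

turn left 114°, forward 6.9 m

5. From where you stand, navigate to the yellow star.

turn right 78°, forward 1.4 m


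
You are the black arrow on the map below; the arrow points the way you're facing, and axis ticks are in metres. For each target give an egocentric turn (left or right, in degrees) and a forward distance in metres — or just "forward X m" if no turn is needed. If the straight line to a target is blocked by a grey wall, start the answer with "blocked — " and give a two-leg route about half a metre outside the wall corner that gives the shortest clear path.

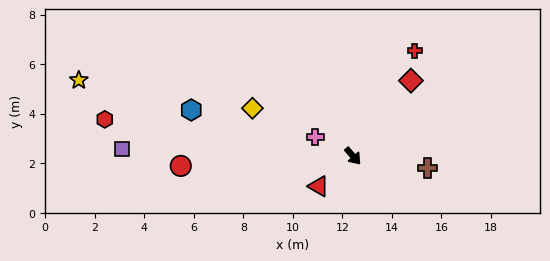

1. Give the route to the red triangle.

turn right 90°, forward 1.8 m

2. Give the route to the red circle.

turn right 128°, forward 7.0 m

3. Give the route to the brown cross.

turn left 40°, forward 3.1 m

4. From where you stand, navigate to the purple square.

turn right 133°, forward 9.3 m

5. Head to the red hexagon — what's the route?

turn right 139°, forward 10.1 m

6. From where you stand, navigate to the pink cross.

turn right 158°, forward 1.7 m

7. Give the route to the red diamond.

turn left 101°, forward 3.8 m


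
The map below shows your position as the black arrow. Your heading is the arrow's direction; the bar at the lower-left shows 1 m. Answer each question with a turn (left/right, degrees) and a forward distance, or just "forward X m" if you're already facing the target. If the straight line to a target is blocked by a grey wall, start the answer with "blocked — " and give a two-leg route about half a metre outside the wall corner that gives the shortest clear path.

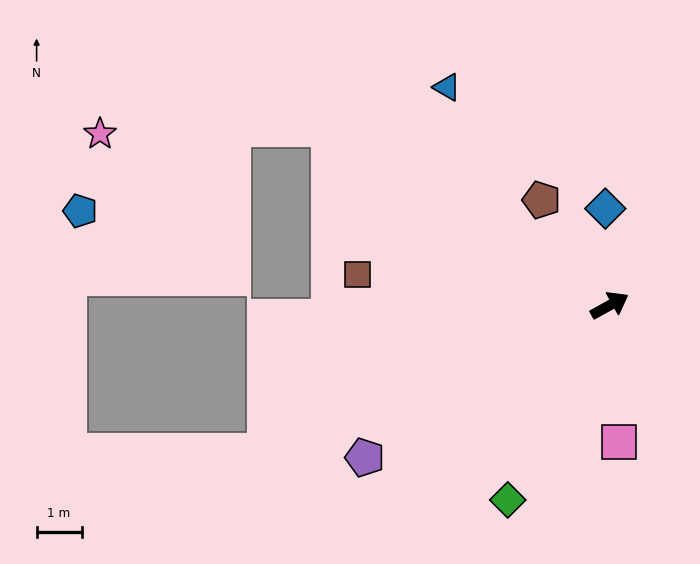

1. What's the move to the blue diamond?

turn left 64°, forward 2.2 m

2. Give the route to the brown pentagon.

turn left 94°, forward 2.8 m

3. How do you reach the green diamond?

turn right 147°, forward 4.9 m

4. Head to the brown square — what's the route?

turn left 144°, forward 5.6 m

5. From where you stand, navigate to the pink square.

turn right 115°, forward 3.0 m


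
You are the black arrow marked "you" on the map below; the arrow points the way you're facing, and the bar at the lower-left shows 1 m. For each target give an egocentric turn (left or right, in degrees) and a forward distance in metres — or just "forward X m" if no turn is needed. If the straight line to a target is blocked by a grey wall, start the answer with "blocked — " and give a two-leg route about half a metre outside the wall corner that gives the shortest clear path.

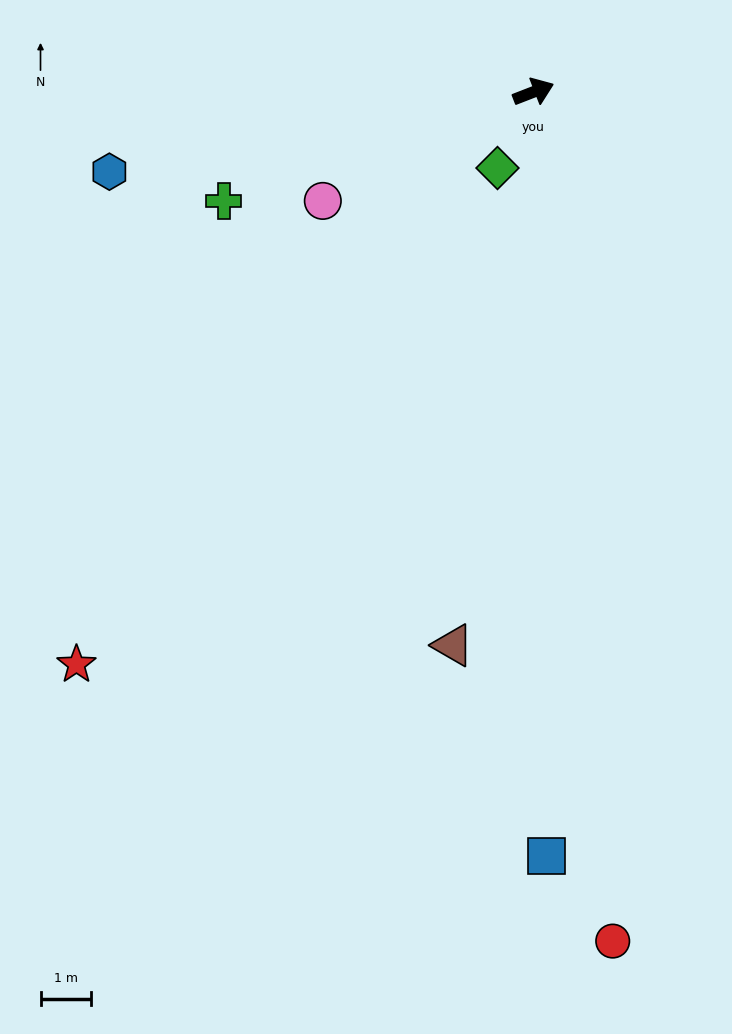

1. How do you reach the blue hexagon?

turn left 169°, forward 8.5 m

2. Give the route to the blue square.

turn right 110°, forward 15.0 m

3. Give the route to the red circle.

turn right 106°, forward 16.8 m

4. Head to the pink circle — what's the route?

turn right 174°, forward 4.7 m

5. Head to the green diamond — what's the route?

turn right 137°, forward 1.7 m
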